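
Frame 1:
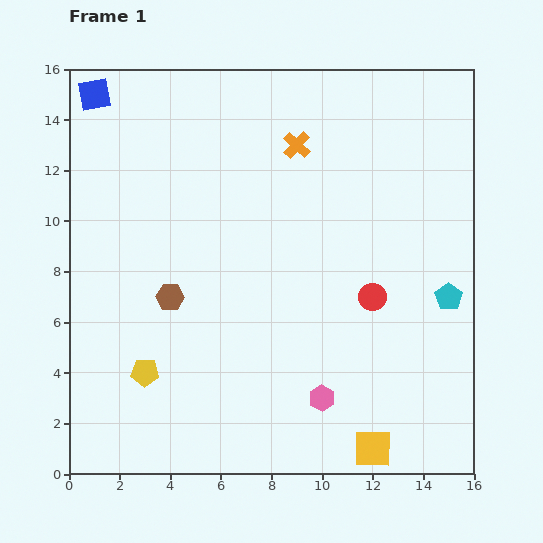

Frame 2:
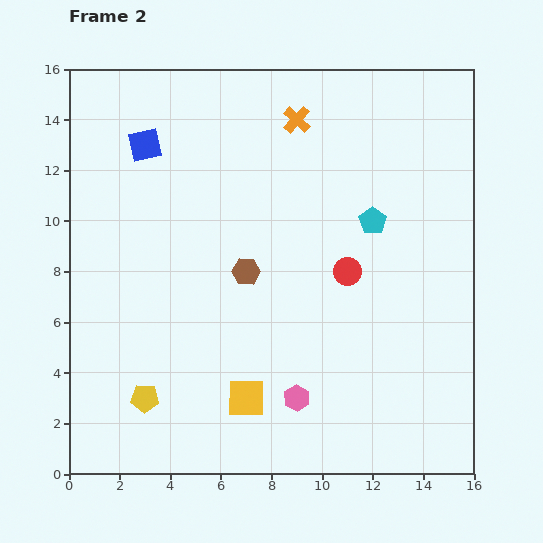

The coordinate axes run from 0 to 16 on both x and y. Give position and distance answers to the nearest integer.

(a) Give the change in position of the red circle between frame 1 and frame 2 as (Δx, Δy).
(-1, 1)

The red circle was at (12, 7) in frame 1 and (11, 8) in frame 2.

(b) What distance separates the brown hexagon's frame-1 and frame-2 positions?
3

The brown hexagon moved from (4, 7) to (7, 8), a distance of √(3² + 1²) ≈ 3.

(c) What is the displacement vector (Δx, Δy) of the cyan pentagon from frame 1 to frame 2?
(-3, 3)

The cyan pentagon was at (15, 7) in frame 1 and (12, 10) in frame 2.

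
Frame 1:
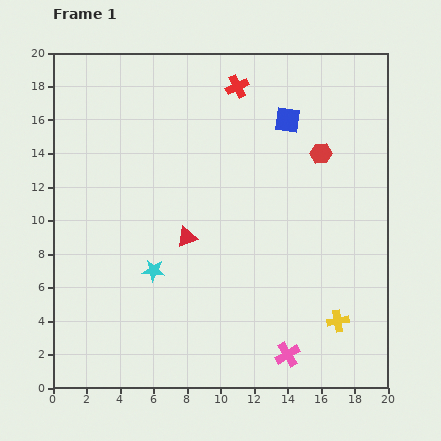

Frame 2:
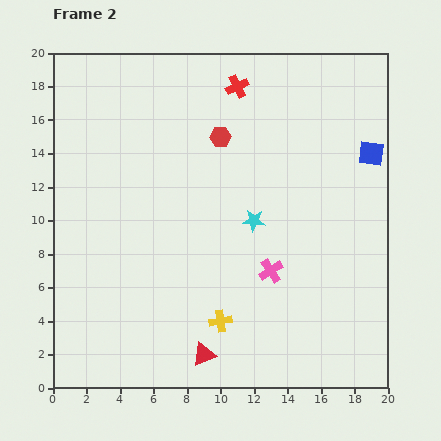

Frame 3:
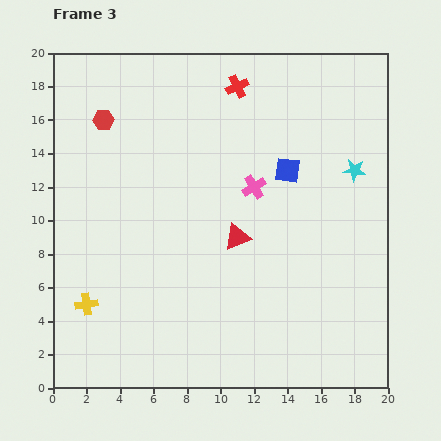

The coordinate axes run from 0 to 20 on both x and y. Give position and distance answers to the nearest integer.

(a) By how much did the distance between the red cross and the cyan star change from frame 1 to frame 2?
-4

Distance in frame 1: 12. Distance in frame 2: 8.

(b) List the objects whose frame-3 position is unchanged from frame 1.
the red cross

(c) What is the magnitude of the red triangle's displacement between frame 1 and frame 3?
3

The red triangle moved from (8, 9) to (11, 9), a distance of √(3² + 0²) ≈ 3.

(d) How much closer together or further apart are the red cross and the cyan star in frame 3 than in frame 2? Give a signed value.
+1

Distance in frame 2: 8. Distance in frame 3: 9.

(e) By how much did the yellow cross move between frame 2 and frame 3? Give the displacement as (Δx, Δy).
(-8, 1)

The yellow cross was at (10, 4) in frame 2 and (2, 5) in frame 3.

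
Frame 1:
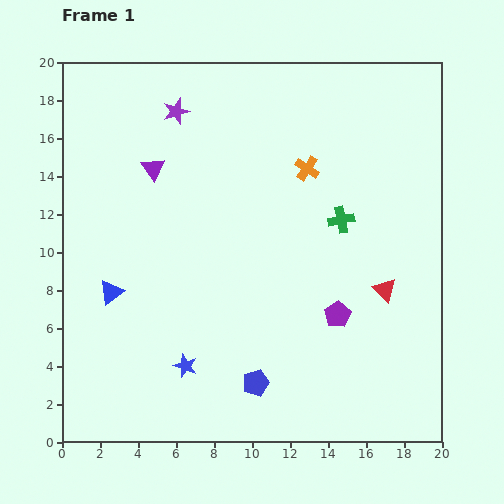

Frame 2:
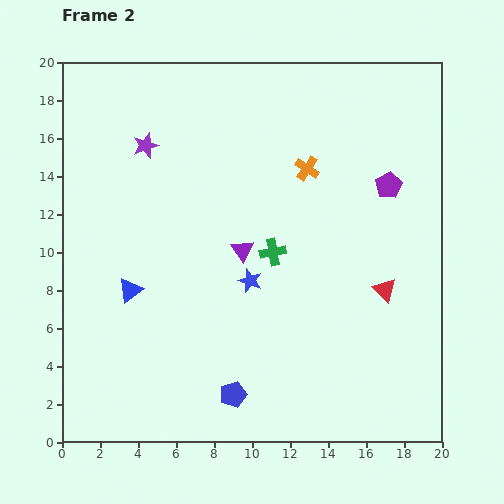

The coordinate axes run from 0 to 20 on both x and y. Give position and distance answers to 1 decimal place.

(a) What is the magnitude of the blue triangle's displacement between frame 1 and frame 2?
1.0

The blue triangle moved from (2.6, 7.9) to (3.6, 8.0), a distance of √(1.0² + 0.1²) ≈ 1.0.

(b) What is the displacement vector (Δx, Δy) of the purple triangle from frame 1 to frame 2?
(4.7, -4.3)

The purple triangle was at (4.8, 14.4) in frame 1 and (9.5, 10.1) in frame 2.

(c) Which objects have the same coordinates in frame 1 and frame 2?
the red triangle, the orange cross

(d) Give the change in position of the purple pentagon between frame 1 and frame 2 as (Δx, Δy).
(2.7, 6.8)

The purple pentagon was at (14.5, 6.7) in frame 1 and (17.2, 13.5) in frame 2.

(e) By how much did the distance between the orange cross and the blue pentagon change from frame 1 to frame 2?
+0.9

Distance in frame 1: 11.6. Distance in frame 2: 12.5.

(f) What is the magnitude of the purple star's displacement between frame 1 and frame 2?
2.4

The purple star moved from (6.0, 17.4) to (4.4, 15.6), a distance of √(1.6² + 1.8²) ≈ 2.4.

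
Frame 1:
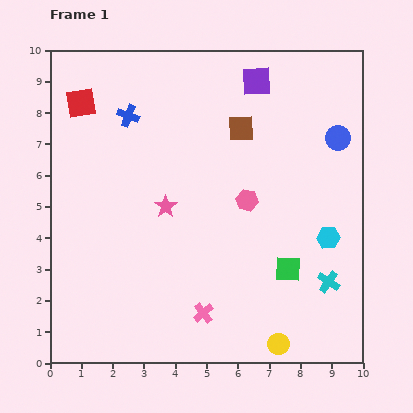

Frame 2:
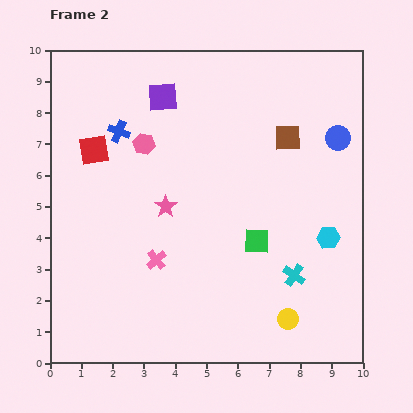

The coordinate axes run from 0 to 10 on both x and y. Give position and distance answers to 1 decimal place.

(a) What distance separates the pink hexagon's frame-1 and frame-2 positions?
3.8

The pink hexagon moved from (6.3, 5.2) to (3.0, 7.0), a distance of √(3.3² + 1.8²) ≈ 3.8.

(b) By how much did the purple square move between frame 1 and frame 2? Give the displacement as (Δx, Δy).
(-3.0, -0.5)

The purple square was at (6.6, 9.0) in frame 1 and (3.6, 8.5) in frame 2.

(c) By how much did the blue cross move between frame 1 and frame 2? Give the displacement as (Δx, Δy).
(-0.3, -0.5)

The blue cross was at (2.5, 7.9) in frame 1 and (2.2, 7.4) in frame 2.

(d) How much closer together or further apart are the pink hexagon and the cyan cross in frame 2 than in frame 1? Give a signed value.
+2.7

Distance in frame 1: 3.7. Distance in frame 2: 6.4.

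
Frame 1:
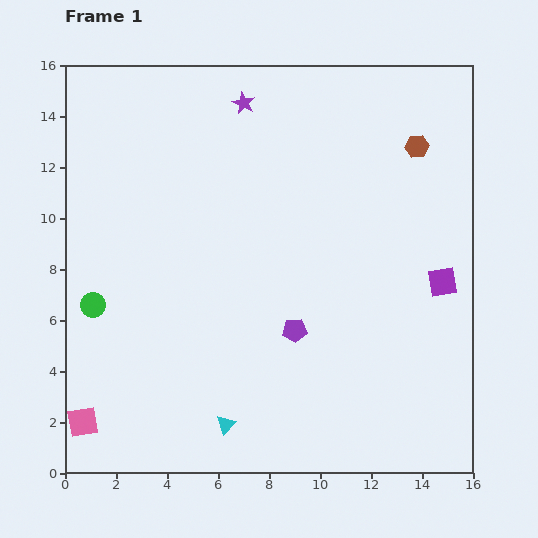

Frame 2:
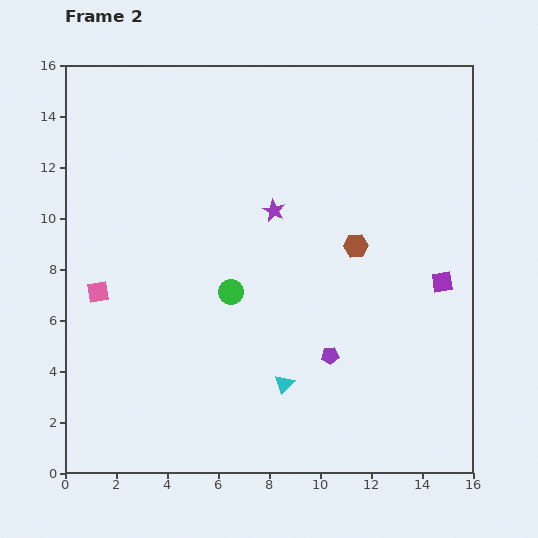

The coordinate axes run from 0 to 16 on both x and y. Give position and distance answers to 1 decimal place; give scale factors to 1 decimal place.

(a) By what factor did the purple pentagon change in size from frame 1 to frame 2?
0.7×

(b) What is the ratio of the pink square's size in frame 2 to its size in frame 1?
0.7×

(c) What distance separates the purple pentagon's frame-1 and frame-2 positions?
1.7

The purple pentagon moved from (9.0, 5.6) to (10.4, 4.6), a distance of √(1.4² + 1.0²) ≈ 1.7.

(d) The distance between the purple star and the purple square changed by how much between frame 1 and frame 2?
-3.3

Distance in frame 1: 10.5. Distance in frame 2: 7.2.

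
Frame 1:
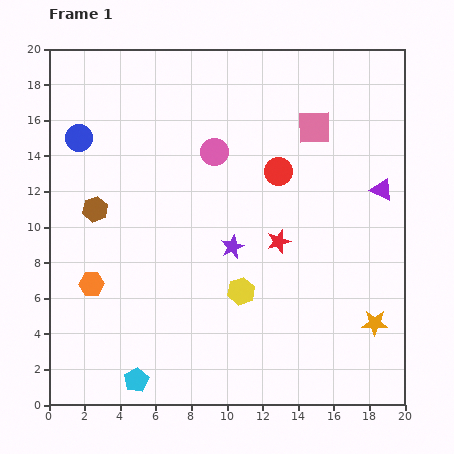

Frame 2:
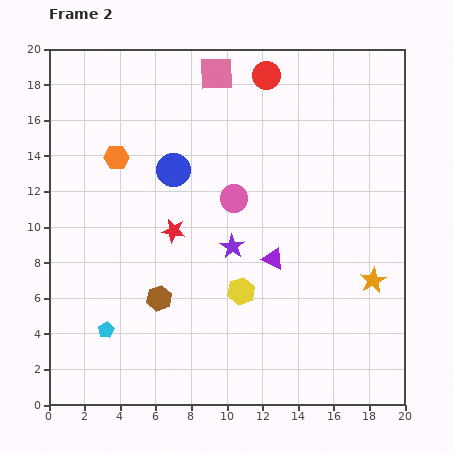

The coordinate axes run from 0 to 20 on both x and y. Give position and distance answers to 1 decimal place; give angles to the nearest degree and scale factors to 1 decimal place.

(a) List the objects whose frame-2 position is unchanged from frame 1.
the yellow hexagon, the purple star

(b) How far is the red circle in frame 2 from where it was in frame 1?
5.4

The red circle moved from (12.9, 13.1) to (12.2, 18.5), a distance of √(0.7² + 5.4²) ≈ 5.4.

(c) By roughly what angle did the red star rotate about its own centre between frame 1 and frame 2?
28° clockwise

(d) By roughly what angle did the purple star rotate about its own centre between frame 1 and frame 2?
16° counter-clockwise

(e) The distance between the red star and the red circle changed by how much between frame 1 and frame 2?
+6.2

Distance in frame 1: 3.9. Distance in frame 2: 10.1.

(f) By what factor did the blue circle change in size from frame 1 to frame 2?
1.3×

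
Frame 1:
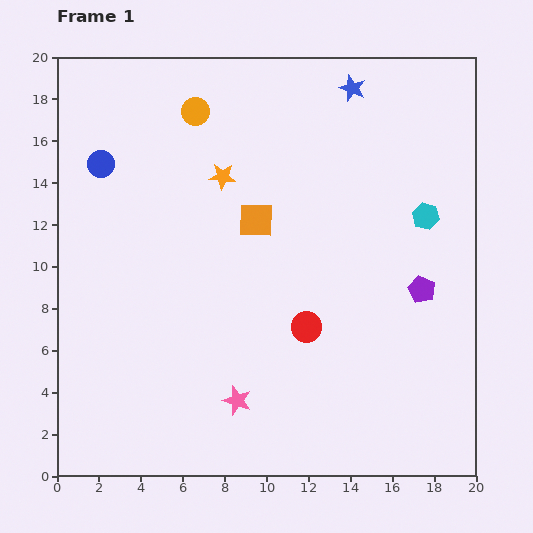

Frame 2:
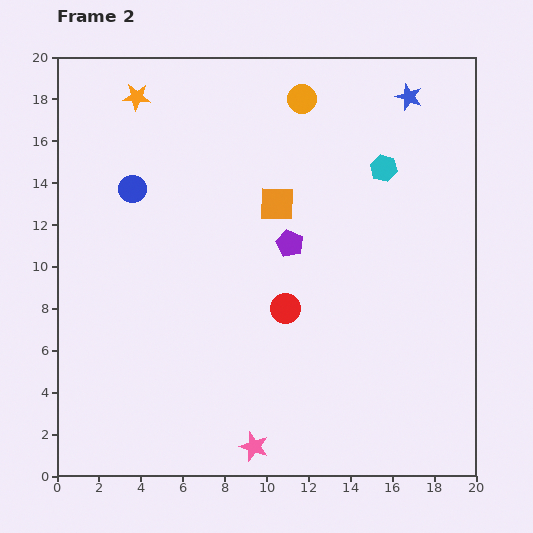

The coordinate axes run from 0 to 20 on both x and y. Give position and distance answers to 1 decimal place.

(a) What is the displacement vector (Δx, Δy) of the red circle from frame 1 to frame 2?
(-1.0, 0.9)

The red circle was at (11.9, 7.1) in frame 1 and (10.9, 8.0) in frame 2.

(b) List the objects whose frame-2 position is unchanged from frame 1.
none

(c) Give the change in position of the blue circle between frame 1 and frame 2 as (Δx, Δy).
(1.5, -1.2)

The blue circle was at (2.1, 14.9) in frame 1 and (3.6, 13.7) in frame 2.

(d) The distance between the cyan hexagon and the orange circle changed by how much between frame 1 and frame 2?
-7.0

Distance in frame 1: 12.1. Distance in frame 2: 5.1.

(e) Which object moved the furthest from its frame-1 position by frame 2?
the purple pentagon

(moved 6.7; next 5.6)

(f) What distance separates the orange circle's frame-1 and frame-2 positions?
5.1

The orange circle moved from (6.6, 17.4) to (11.7, 18.0), a distance of √(5.1² + 0.6²) ≈ 5.1.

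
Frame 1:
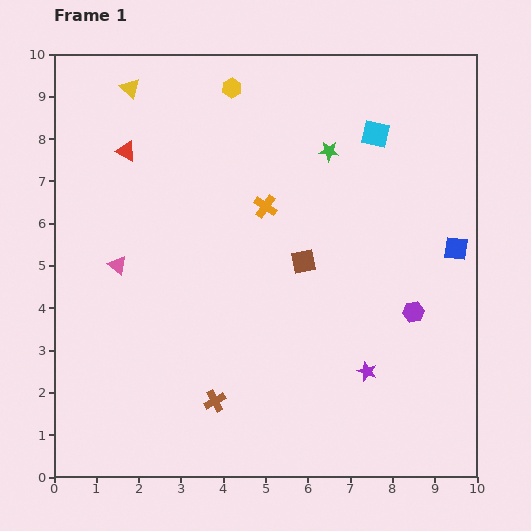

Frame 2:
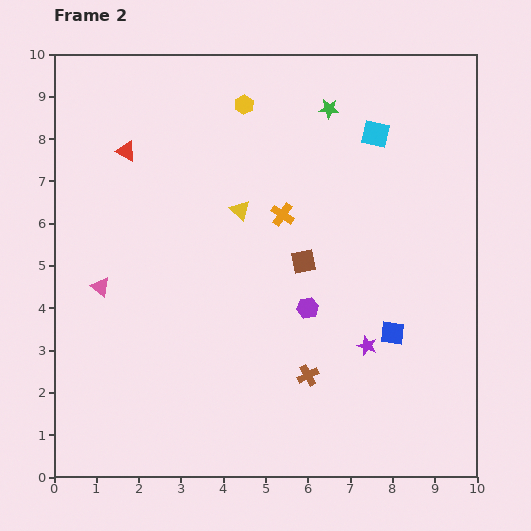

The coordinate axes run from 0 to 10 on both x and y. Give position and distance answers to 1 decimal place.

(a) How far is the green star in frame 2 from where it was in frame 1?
1.0

The green star moved from (6.5, 7.7) to (6.5, 8.7), a distance of √(0.0² + 1.0²) ≈ 1.0.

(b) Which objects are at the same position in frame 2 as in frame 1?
the red triangle, the cyan square, the brown square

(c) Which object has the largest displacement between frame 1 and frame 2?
the yellow triangle

(moved 3.9; next 2.5)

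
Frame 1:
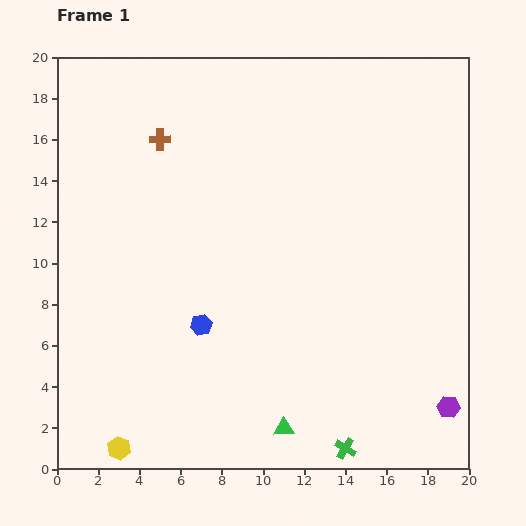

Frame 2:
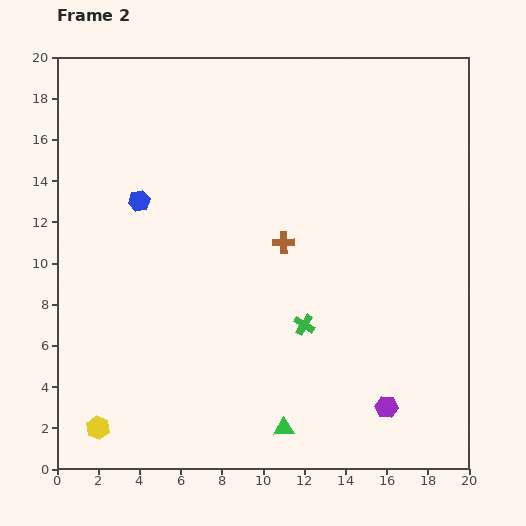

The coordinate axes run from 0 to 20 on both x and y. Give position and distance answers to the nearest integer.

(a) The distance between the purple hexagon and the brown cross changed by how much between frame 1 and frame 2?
-10

Distance in frame 1: 19. Distance in frame 2: 9.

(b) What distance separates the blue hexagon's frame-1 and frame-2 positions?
7

The blue hexagon moved from (7, 7) to (4, 13), a distance of √(3² + 6²) ≈ 7.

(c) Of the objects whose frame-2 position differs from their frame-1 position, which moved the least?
the yellow hexagon

(moved 1)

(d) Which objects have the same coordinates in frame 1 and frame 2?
the green triangle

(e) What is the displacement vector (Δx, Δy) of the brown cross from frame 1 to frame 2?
(6, -5)

The brown cross was at (5, 16) in frame 1 and (11, 11) in frame 2.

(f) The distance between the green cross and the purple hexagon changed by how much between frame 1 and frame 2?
+1

Distance in frame 1: 5. Distance in frame 2: 6.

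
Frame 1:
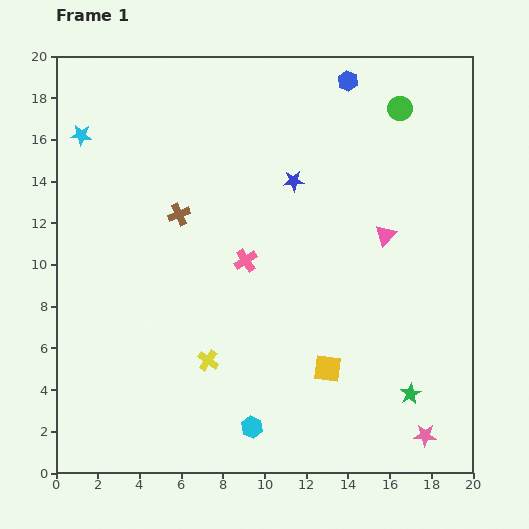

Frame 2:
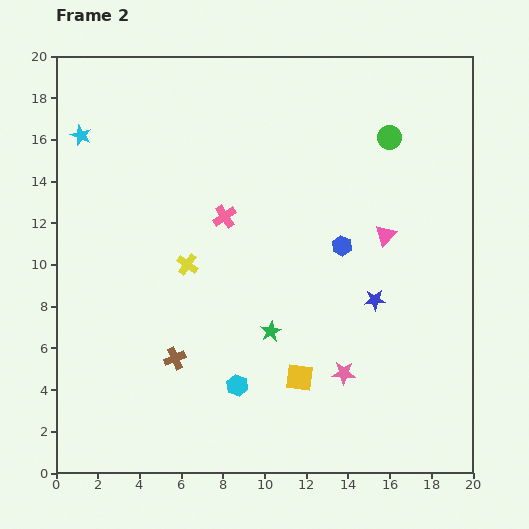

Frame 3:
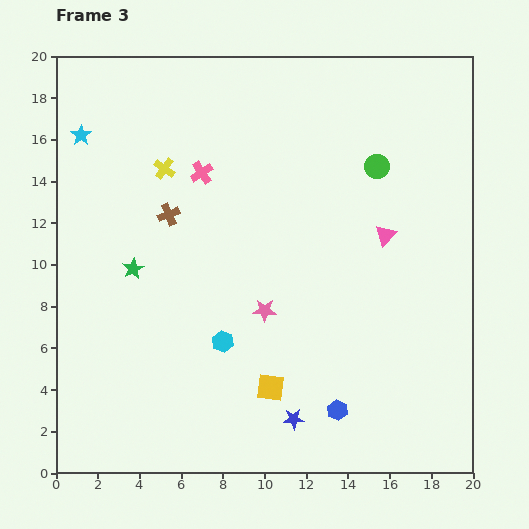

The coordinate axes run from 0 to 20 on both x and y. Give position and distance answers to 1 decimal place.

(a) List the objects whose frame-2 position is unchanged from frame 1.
the pink triangle, the cyan star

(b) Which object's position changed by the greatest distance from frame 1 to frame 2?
the blue hexagon

(moved 7.9; next 7.3)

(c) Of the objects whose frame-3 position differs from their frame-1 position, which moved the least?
the brown cross

(moved 0.5)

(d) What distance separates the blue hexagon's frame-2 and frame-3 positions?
7.9

The blue hexagon moved from (13.7, 10.9) to (13.5, 3.0), a distance of √(0.2² + 7.9²) ≈ 7.9.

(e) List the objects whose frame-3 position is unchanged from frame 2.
the pink triangle, the cyan star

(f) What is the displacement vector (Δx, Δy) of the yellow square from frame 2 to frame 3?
(-1.4, -0.5)

The yellow square was at (11.7, 4.6) in frame 2 and (10.3, 4.1) in frame 3.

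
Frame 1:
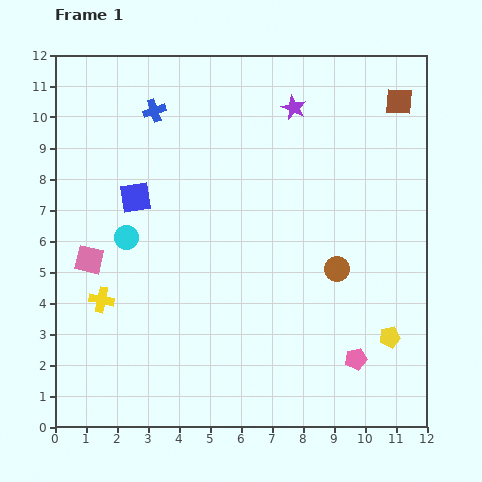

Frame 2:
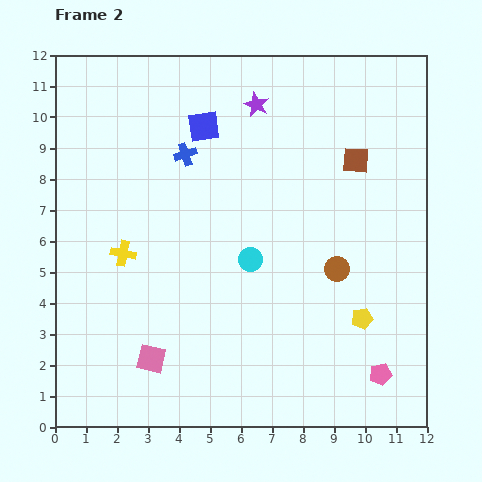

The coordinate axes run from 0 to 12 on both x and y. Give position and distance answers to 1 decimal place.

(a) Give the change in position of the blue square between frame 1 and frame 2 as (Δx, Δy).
(2.2, 2.3)

The blue square was at (2.6, 7.4) in frame 1 and (4.8, 9.7) in frame 2.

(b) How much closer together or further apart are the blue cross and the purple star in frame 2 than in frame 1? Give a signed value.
-1.7

Distance in frame 1: 4.5. Distance in frame 2: 2.8.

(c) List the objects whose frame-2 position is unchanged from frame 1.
the brown circle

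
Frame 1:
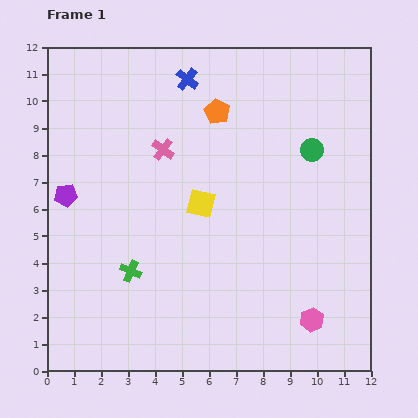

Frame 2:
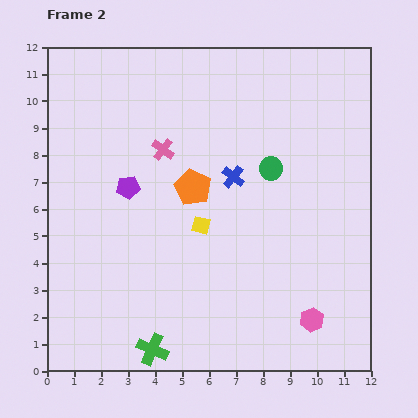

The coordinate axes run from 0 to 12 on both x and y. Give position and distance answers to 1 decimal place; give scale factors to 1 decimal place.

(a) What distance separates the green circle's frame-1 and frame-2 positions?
1.7

The green circle moved from (9.8, 8.2) to (8.3, 7.5), a distance of √(1.5² + 0.7²) ≈ 1.7.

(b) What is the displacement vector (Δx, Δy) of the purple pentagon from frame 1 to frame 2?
(2.3, 0.3)

The purple pentagon was at (0.7, 6.5) in frame 1 and (3.0, 6.8) in frame 2.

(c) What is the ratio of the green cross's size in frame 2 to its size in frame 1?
1.4×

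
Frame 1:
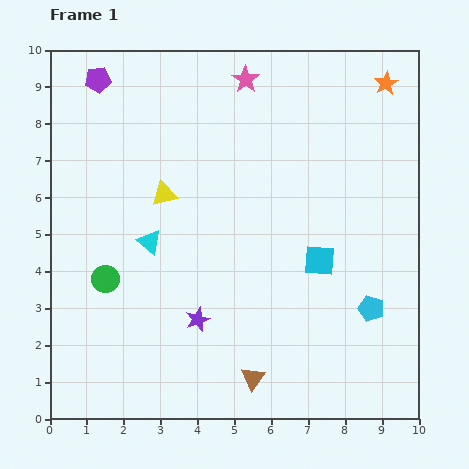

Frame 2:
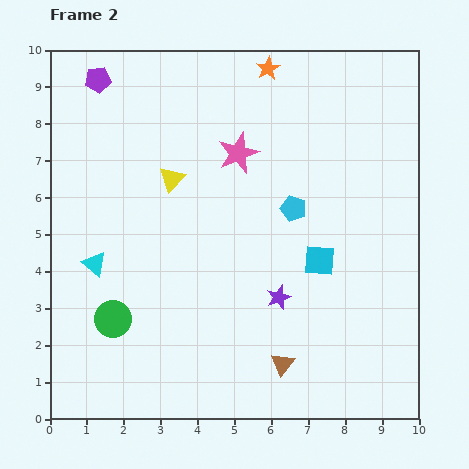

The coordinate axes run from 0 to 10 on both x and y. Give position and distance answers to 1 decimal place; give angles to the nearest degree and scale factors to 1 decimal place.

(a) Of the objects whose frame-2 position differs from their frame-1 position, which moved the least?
the yellow triangle

(moved 0.4)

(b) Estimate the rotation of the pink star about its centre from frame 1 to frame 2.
15° clockwise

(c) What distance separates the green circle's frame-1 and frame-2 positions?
1.1

The green circle moved from (1.5, 3.8) to (1.7, 2.7), a distance of √(0.2² + 1.1²) ≈ 1.1.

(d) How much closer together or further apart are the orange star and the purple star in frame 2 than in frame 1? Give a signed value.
-2.0

Distance in frame 1: 8.2. Distance in frame 2: 6.2.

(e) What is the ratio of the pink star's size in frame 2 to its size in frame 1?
1.5×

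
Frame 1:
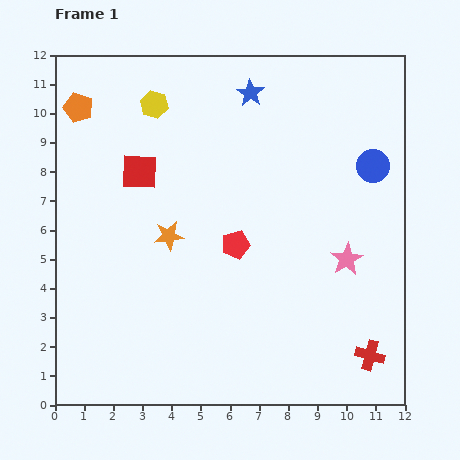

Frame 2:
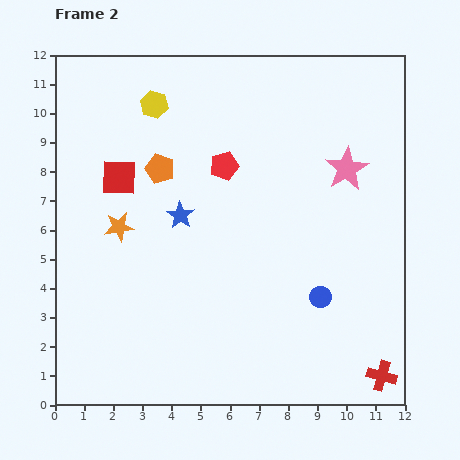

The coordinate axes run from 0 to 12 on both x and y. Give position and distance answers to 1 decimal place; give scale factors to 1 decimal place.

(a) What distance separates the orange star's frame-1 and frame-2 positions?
1.7

The orange star moved from (3.9, 5.8) to (2.2, 6.1), a distance of √(1.7² + 0.3²) ≈ 1.7.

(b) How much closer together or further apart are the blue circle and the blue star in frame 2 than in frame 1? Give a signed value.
+0.7

Distance in frame 1: 4.9. Distance in frame 2: 5.6.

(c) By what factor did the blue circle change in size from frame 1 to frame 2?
0.7×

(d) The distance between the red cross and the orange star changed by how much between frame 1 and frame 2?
+2.3

Distance in frame 1: 8.0. Distance in frame 2: 10.3.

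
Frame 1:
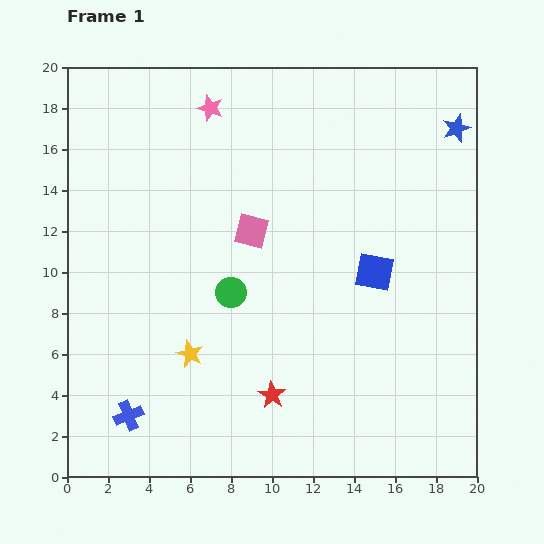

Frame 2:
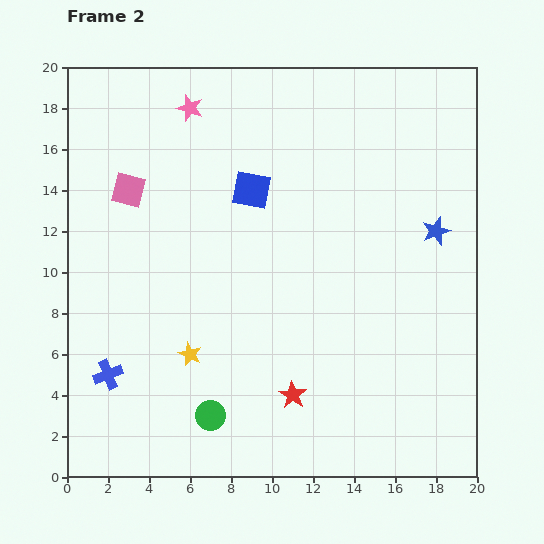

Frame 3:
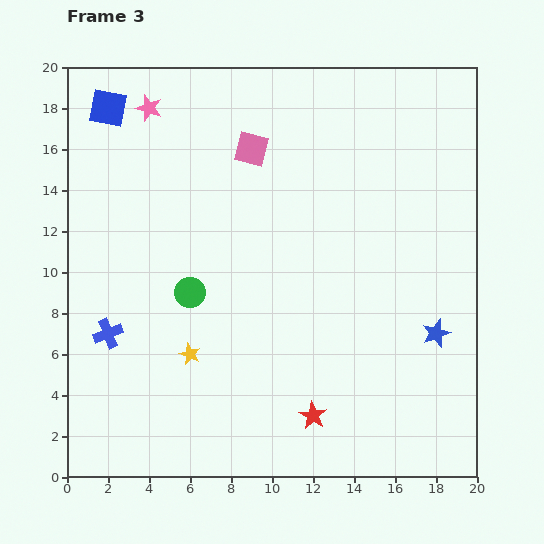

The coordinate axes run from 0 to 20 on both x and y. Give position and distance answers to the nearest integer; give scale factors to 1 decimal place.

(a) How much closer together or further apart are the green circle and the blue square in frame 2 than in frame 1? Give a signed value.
+4

Distance in frame 1: 7. Distance in frame 2: 11.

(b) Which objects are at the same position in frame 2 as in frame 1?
the yellow star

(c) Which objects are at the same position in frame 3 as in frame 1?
the yellow star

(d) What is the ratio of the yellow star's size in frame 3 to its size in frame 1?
0.8×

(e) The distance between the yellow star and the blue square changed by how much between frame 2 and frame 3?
+4

Distance in frame 2: 9. Distance in frame 3: 13.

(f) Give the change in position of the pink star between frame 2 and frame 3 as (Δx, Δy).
(-2, 0)

The pink star was at (6, 18) in frame 2 and (4, 18) in frame 3.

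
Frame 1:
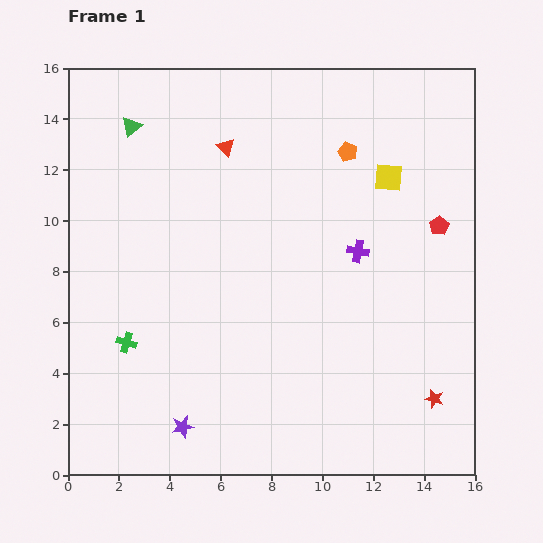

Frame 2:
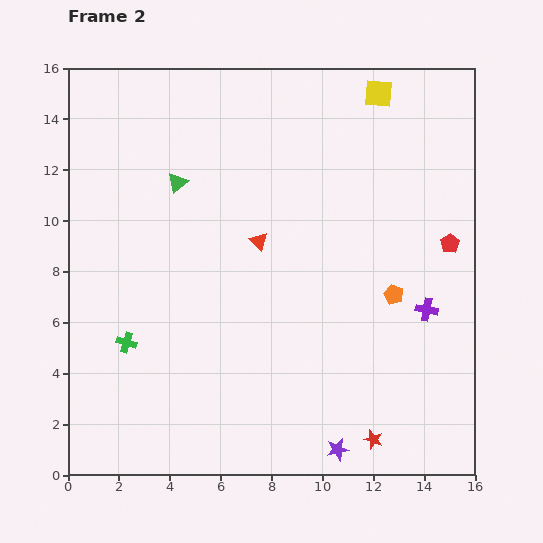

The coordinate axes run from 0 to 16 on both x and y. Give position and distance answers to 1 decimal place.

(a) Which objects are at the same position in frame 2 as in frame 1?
the green cross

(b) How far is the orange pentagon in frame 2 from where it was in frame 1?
5.9

The orange pentagon moved from (11.0, 12.7) to (12.8, 7.1), a distance of √(1.8² + 5.6²) ≈ 5.9.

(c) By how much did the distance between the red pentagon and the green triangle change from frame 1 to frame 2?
-1.7

Distance in frame 1: 12.7. Distance in frame 2: 11.0.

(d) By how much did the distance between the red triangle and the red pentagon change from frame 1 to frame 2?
-1.5

Distance in frame 1: 9.0. Distance in frame 2: 7.5.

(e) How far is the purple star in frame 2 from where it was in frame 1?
6.2

The purple star moved from (4.5, 1.9) to (10.6, 1.0), a distance of √(6.1² + 0.9²) ≈ 6.2.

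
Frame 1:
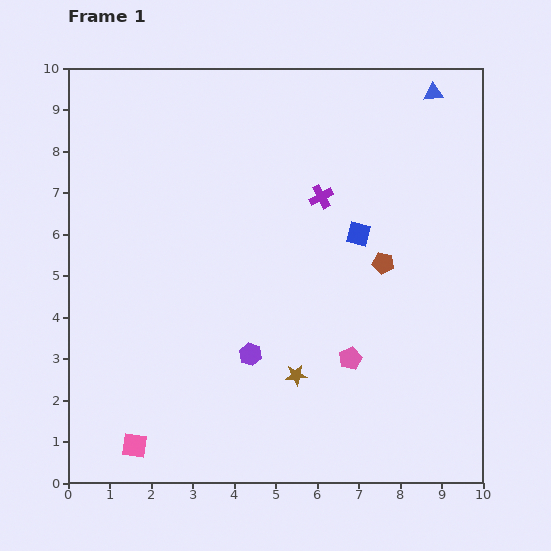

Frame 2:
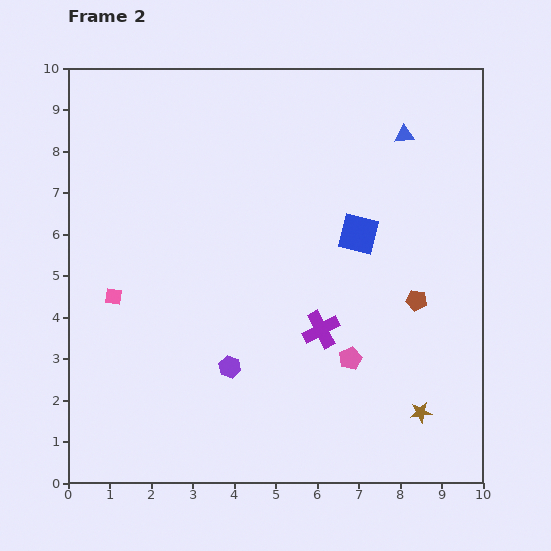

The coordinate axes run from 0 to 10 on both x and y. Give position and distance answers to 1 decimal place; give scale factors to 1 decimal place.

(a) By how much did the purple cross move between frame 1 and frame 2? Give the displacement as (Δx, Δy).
(0.0, -3.2)

The purple cross was at (6.1, 6.9) in frame 1 and (6.1, 3.7) in frame 2.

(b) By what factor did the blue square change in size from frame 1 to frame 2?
1.7×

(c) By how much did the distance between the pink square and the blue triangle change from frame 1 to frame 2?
-3.1

Distance in frame 1: 11.1. Distance in frame 2: 8.0.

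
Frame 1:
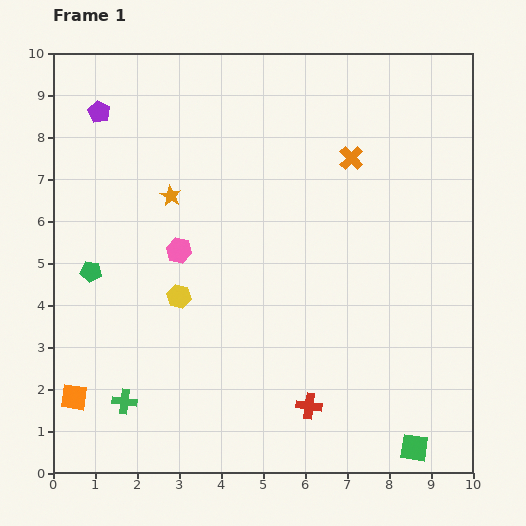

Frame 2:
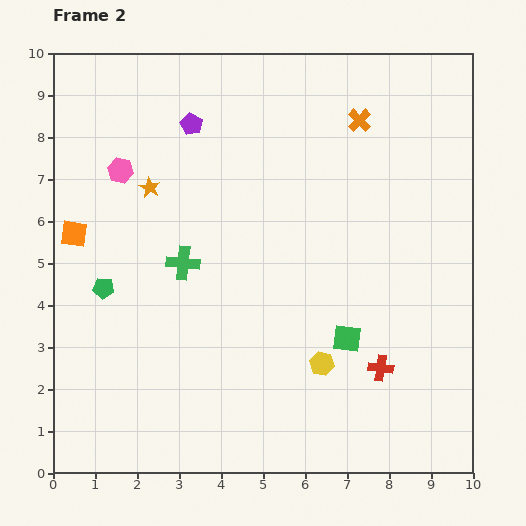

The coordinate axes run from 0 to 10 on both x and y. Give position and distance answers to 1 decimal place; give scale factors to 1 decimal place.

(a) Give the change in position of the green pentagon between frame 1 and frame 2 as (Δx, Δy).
(0.3, -0.4)

The green pentagon was at (0.9, 4.8) in frame 1 and (1.2, 4.4) in frame 2.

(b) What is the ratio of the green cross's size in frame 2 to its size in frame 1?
1.4×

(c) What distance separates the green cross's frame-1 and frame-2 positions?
3.6

The green cross moved from (1.7, 1.7) to (3.1, 5.0), a distance of √(1.4² + 3.3²) ≈ 3.6.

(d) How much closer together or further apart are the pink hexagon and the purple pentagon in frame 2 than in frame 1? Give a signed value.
-1.8

Distance in frame 1: 3.8. Distance in frame 2: 2.0.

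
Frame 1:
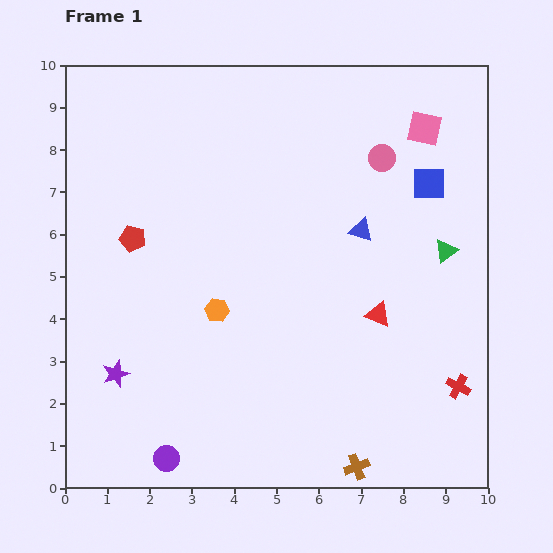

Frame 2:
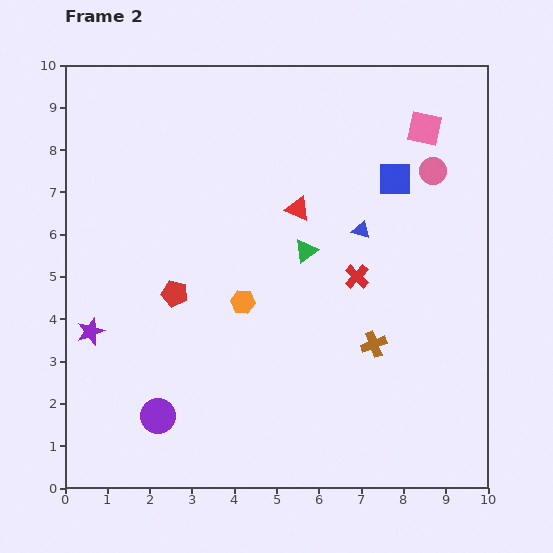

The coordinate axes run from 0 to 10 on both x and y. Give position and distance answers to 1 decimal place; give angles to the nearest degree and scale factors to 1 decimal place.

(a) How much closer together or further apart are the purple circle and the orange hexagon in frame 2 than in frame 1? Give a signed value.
-0.3

Distance in frame 1: 3.7. Distance in frame 2: 3.4.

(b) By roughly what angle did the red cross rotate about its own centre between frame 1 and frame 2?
16° clockwise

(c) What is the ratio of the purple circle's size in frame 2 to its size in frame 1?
1.3×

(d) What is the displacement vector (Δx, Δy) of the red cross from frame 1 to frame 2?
(-2.4, 2.6)

The red cross was at (9.3, 2.4) in frame 1 and (6.9, 5.0) in frame 2.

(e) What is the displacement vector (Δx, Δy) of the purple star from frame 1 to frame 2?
(-0.6, 1.0)

The purple star was at (1.2, 2.7) in frame 1 and (0.6, 3.7) in frame 2.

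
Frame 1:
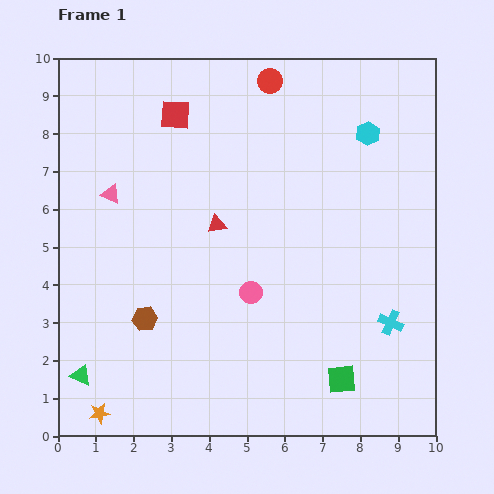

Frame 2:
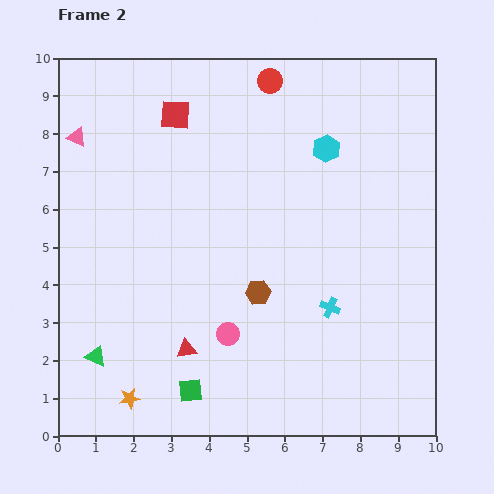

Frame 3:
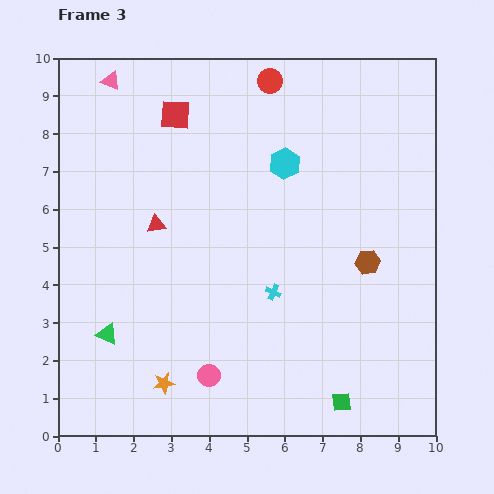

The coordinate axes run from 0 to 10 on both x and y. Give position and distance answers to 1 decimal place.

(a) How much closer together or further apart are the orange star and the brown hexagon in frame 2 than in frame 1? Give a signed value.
+1.6

Distance in frame 1: 2.8. Distance in frame 2: 4.4.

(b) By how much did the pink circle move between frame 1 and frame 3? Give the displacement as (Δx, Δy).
(-1.1, -2.2)

The pink circle was at (5.1, 3.8) in frame 1 and (4.0, 1.6) in frame 3.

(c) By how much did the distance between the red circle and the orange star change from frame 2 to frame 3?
-0.7

Distance in frame 2: 9.2. Distance in frame 3: 8.5.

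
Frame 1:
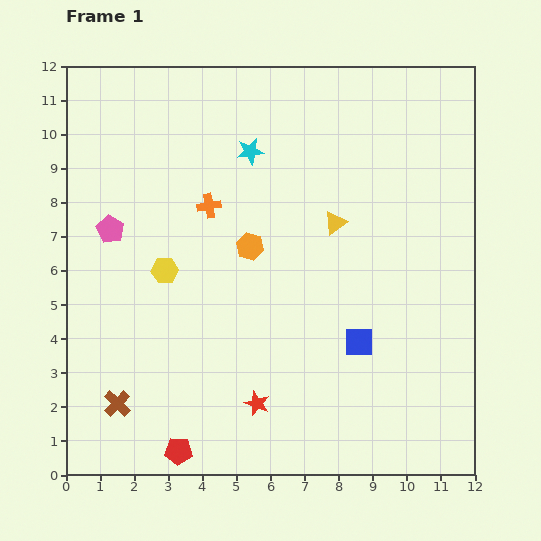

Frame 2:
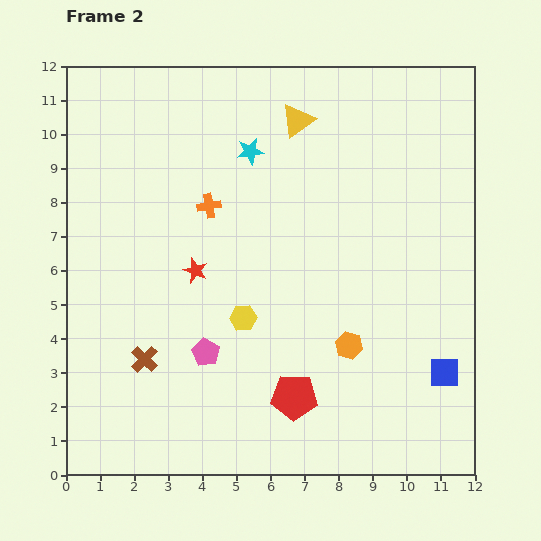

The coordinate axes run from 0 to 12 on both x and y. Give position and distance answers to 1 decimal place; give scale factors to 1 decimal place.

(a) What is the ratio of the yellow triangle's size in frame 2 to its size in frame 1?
1.5×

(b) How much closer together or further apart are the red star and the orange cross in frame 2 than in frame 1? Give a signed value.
-4.1

Distance in frame 1: 6.0. Distance in frame 2: 1.9.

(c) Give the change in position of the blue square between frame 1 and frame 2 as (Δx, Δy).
(2.5, -0.9)

The blue square was at (8.6, 3.9) in frame 1 and (11.1, 3.0) in frame 2.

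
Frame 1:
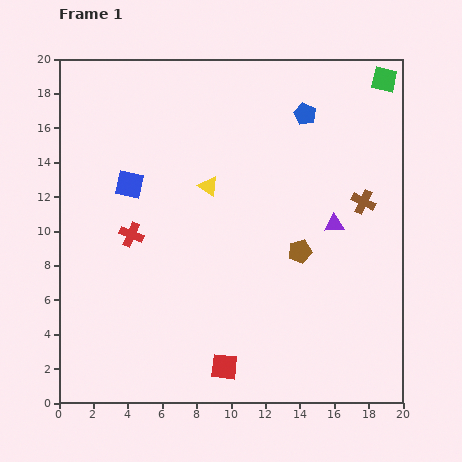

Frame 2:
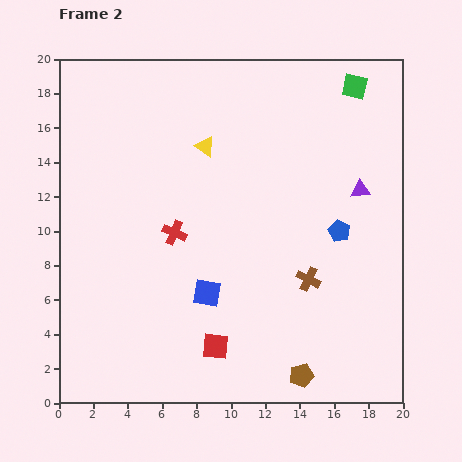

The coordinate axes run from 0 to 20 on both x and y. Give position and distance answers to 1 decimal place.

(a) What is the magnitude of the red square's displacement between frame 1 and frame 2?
1.3

The red square moved from (9.6, 2.1) to (9.1, 3.3), a distance of √(0.5² + 1.2²) ≈ 1.3.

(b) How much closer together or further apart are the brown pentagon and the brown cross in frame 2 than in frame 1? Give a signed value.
+0.9

Distance in frame 1: 4.7. Distance in frame 2: 5.6.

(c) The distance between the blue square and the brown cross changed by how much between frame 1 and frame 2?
-7.6

Distance in frame 1: 13.6. Distance in frame 2: 6.0.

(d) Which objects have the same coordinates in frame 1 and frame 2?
none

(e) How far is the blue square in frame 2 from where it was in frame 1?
7.7

The blue square moved from (4.1, 12.7) to (8.6, 6.4), a distance of √(4.5² + 6.3²) ≈ 7.7.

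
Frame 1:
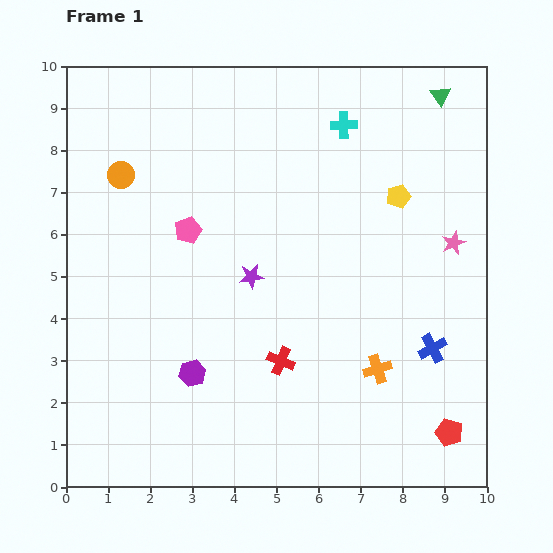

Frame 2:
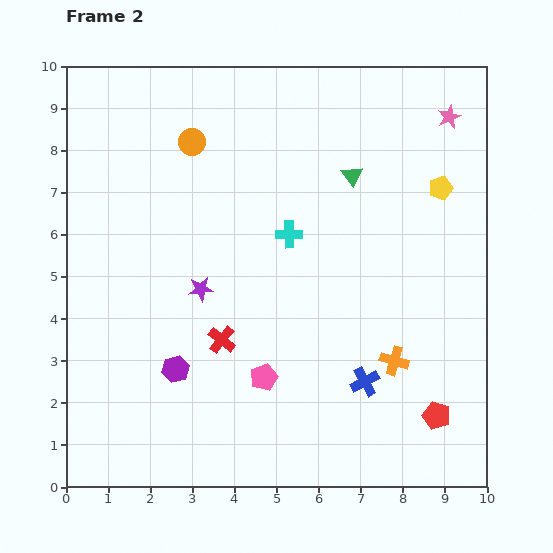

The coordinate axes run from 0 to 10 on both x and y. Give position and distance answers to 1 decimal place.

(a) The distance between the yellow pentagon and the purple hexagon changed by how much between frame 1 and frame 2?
+1.1

Distance in frame 1: 6.5. Distance in frame 2: 7.6.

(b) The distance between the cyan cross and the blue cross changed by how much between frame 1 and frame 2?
-1.8

Distance in frame 1: 5.7. Distance in frame 2: 3.9.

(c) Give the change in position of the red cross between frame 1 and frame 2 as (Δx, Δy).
(-1.4, 0.5)

The red cross was at (5.1, 3.0) in frame 1 and (3.7, 3.5) in frame 2.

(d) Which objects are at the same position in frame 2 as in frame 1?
none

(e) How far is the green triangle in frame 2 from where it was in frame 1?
2.8

The green triangle moved from (8.9, 9.3) to (6.8, 7.4), a distance of √(2.1² + 1.9²) ≈ 2.8.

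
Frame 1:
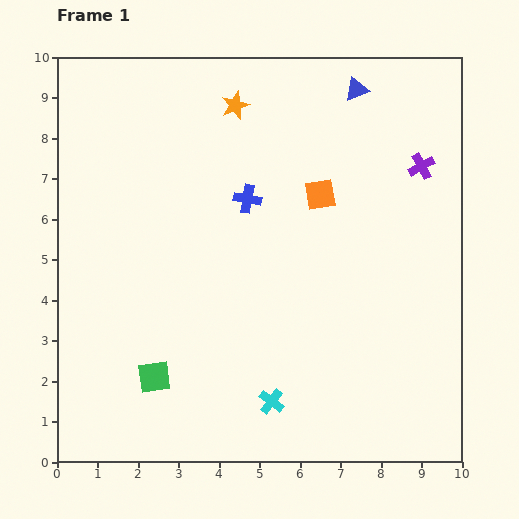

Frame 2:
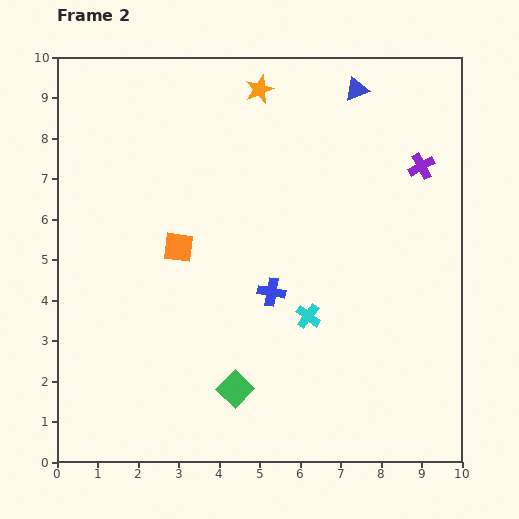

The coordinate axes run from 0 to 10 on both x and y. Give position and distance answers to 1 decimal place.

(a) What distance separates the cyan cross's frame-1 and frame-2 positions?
2.3

The cyan cross moved from (5.3, 1.5) to (6.2, 3.6), a distance of √(0.9² + 2.1²) ≈ 2.3.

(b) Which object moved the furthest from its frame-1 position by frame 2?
the orange square

(moved 3.7; next 2.4)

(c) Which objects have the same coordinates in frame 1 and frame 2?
the blue triangle, the purple cross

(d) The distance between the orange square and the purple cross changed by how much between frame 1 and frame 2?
+3.7

Distance in frame 1: 2.6. Distance in frame 2: 6.3.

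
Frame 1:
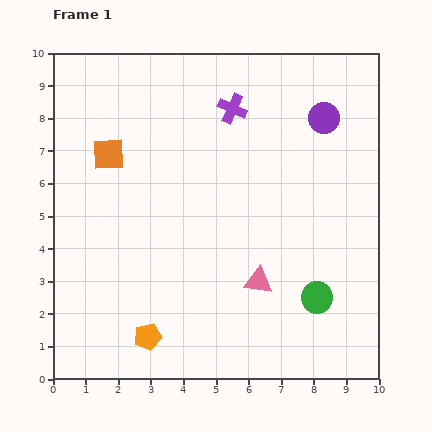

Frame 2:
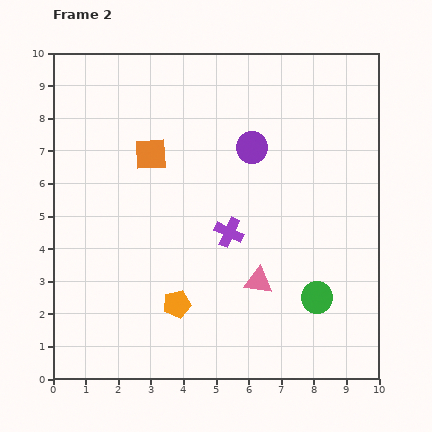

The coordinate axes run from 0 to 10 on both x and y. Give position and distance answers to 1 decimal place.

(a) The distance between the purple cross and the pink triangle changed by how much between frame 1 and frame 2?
-3.7

Distance in frame 1: 5.4. Distance in frame 2: 1.7.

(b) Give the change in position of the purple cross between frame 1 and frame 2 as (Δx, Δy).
(-0.1, -3.8)

The purple cross was at (5.5, 8.3) in frame 1 and (5.4, 4.5) in frame 2.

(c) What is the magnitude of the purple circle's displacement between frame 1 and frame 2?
2.4

The purple circle moved from (8.3, 8.0) to (6.1, 7.1), a distance of √(2.2² + 0.9²) ≈ 2.4.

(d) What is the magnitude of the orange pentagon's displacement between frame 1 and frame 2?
1.3

The orange pentagon moved from (2.9, 1.3) to (3.8, 2.3), a distance of √(0.9² + 1.0²) ≈ 1.3.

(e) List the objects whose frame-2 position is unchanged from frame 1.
the green circle, the pink triangle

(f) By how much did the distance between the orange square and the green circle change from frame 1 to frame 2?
-1.1

Distance in frame 1: 7.8. Distance in frame 2: 6.7.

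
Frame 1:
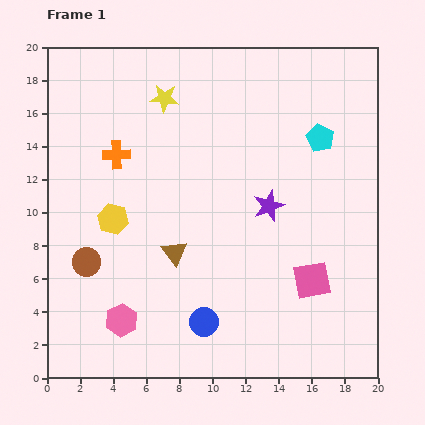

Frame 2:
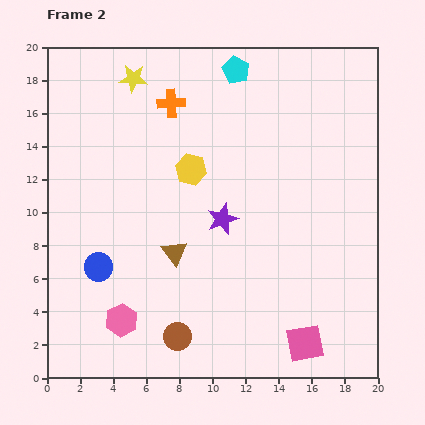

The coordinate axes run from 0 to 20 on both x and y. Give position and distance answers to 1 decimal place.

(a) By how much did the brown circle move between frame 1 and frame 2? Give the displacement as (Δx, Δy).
(5.5, -4.5)

The brown circle was at (2.4, 7.0) in frame 1 and (7.9, 2.5) in frame 2.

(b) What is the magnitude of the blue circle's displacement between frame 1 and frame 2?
7.2

The blue circle moved from (9.5, 3.4) to (3.1, 6.7), a distance of √(6.4² + 3.3²) ≈ 7.2.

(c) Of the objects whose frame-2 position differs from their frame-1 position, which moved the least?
the yellow star

(moved 2.2)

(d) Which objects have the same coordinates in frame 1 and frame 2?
the pink hexagon, the brown triangle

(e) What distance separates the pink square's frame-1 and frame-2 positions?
3.8

The pink square moved from (16.0, 5.9) to (15.6, 2.1), a distance of √(0.4² + 3.8²) ≈ 3.8.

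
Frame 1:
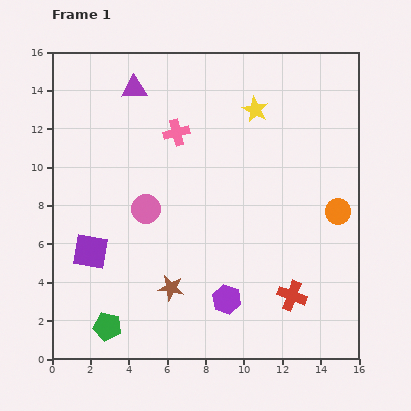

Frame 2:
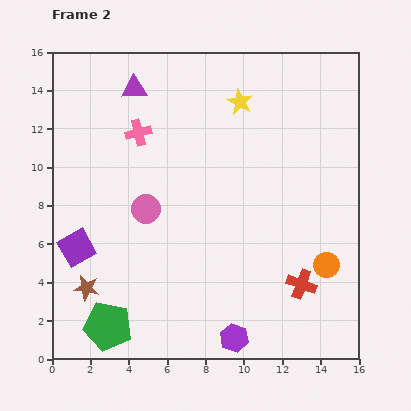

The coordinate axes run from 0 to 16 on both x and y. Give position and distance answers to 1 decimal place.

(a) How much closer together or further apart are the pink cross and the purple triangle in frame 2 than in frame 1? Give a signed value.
-0.9

Distance in frame 1: 3.2. Distance in frame 2: 2.3.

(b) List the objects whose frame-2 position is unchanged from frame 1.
the pink circle, the purple triangle, the green pentagon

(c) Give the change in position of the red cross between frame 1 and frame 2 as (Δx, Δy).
(0.5, 0.6)

The red cross was at (12.5, 3.3) in frame 1 and (13.0, 3.9) in frame 2.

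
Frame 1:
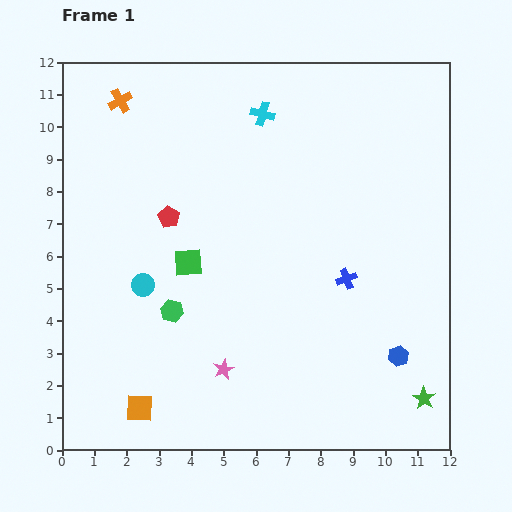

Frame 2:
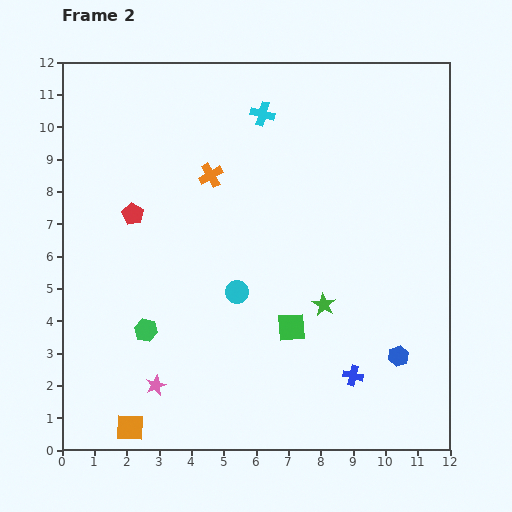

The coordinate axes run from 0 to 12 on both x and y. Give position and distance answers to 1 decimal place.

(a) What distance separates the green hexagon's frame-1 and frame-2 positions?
1.0

The green hexagon moved from (3.4, 4.3) to (2.6, 3.7), a distance of √(0.8² + 0.6²) ≈ 1.0.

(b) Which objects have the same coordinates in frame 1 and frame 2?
the cyan cross, the blue hexagon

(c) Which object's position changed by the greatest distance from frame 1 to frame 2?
the green star

(moved 4.2; next 3.8)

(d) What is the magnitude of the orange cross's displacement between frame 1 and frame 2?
3.6

The orange cross moved from (1.8, 10.8) to (4.6, 8.5), a distance of √(2.8² + 2.3²) ≈ 3.6.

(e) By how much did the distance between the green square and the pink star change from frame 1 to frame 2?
+1.1

Distance in frame 1: 3.5. Distance in frame 2: 4.6.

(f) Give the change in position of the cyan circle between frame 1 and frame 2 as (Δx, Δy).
(2.9, -0.2)

The cyan circle was at (2.5, 5.1) in frame 1 and (5.4, 4.9) in frame 2.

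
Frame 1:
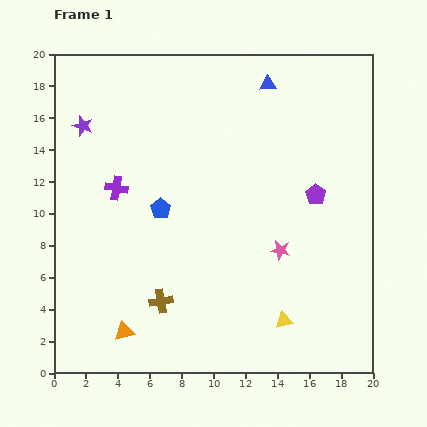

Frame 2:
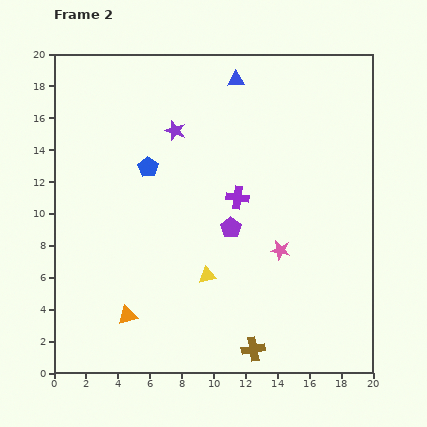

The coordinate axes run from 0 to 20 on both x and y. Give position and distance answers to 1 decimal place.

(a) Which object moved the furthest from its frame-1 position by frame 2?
the purple cross

(moved 7.6; next 6.5)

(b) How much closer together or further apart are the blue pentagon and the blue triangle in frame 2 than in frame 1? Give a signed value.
-2.5

Distance in frame 1: 10.3. Distance in frame 2: 7.8.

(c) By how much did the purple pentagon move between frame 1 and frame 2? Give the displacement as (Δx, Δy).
(-5.3, -2.1)

The purple pentagon was at (16.4, 11.2) in frame 1 and (11.1, 9.1) in frame 2.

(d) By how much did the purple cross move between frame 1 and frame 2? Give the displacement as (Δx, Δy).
(7.6, -0.6)

The purple cross was at (3.9, 11.6) in frame 1 and (11.5, 11.0) in frame 2.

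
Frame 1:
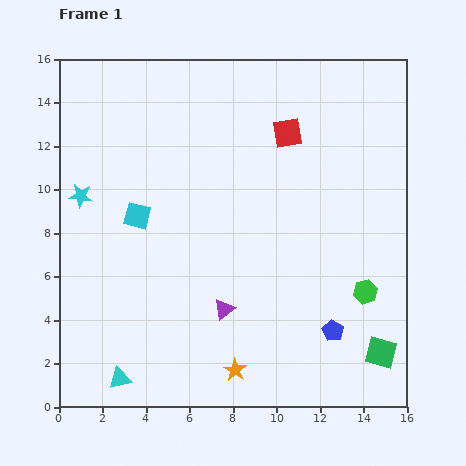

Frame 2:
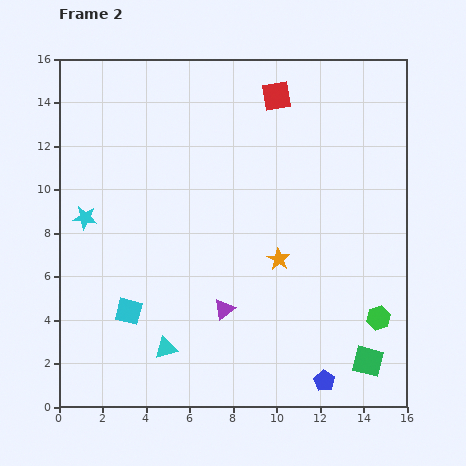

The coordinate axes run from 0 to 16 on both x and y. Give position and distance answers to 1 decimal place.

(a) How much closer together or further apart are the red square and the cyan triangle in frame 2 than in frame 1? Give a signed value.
-1.0

Distance in frame 1: 13.7. Distance in frame 2: 12.7.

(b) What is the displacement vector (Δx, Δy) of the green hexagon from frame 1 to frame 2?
(0.6, -1.2)

The green hexagon was at (14.1, 5.3) in frame 1 and (14.7, 4.1) in frame 2.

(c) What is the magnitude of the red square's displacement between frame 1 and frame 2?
1.8

The red square moved from (10.5, 12.6) to (10.0, 14.3), a distance of √(0.5² + 1.7²) ≈ 1.8.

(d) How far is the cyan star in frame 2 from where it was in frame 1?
1.0

The cyan star moved from (1.0, 9.7) to (1.2, 8.7), a distance of √(0.2² + 1.0²) ≈ 1.0.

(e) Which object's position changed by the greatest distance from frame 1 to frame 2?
the orange star

(moved 5.5; next 4.4)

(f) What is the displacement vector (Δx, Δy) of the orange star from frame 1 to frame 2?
(2.0, 5.1)

The orange star was at (8.1, 1.7) in frame 1 and (10.1, 6.8) in frame 2.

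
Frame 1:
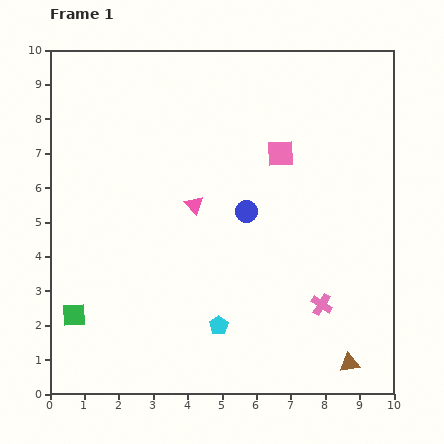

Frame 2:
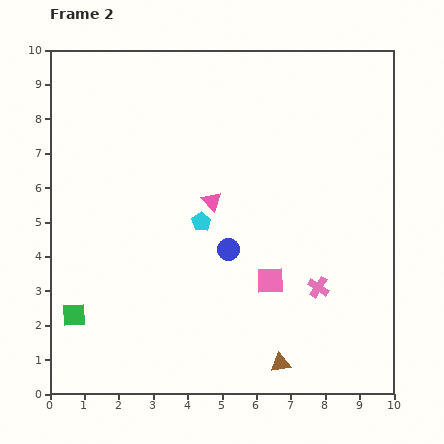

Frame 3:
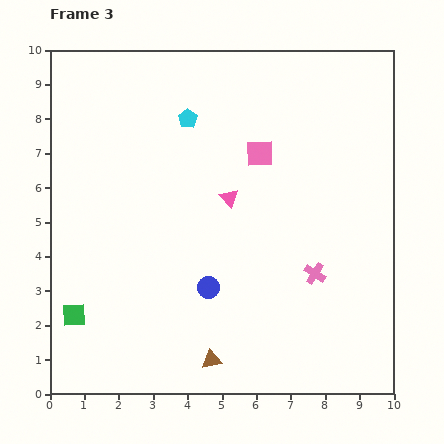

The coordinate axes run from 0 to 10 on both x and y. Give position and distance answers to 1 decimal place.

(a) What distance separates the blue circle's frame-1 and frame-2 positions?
1.2

The blue circle moved from (5.7, 5.3) to (5.2, 4.2), a distance of √(0.5² + 1.1²) ≈ 1.2.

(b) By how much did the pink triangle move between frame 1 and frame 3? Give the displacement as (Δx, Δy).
(1.0, 0.2)

The pink triangle was at (4.2, 5.5) in frame 1 and (5.2, 5.7) in frame 3.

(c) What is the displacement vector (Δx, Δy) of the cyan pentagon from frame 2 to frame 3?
(-0.4, 3.0)

The cyan pentagon was at (4.4, 5.0) in frame 2 and (4.0, 8.0) in frame 3.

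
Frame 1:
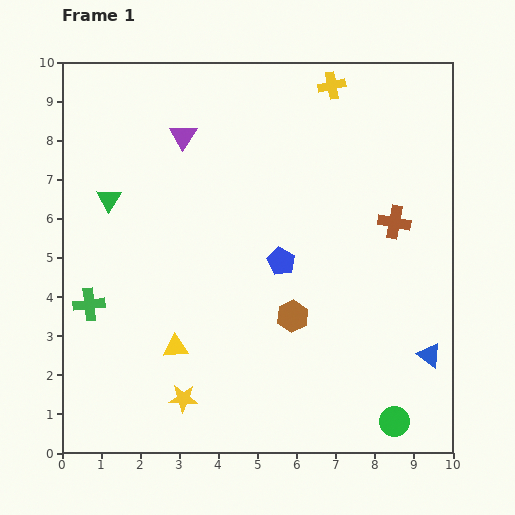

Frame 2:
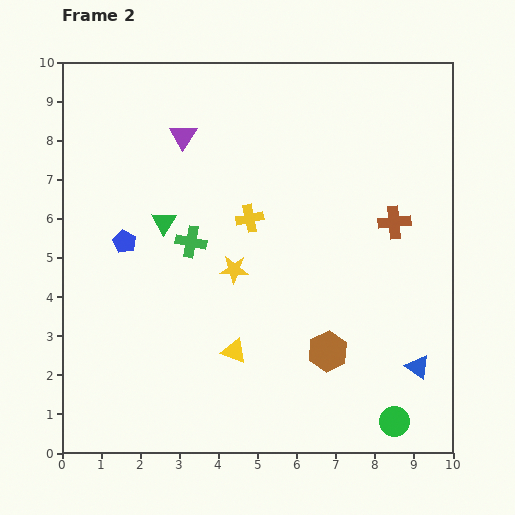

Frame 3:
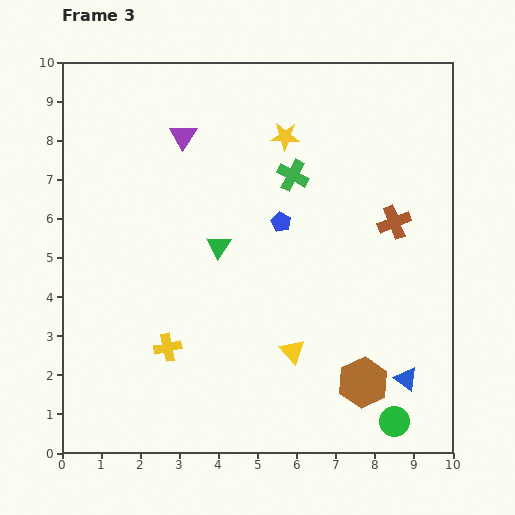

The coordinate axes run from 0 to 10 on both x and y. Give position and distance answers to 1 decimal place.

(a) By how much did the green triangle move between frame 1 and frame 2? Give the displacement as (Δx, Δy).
(1.4, -0.6)

The green triangle was at (1.2, 6.5) in frame 1 and (2.6, 5.9) in frame 2.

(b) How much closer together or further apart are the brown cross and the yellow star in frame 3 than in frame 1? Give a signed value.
-3.4

Distance in frame 1: 7.0. Distance in frame 3: 3.6.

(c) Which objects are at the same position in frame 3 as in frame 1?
the green circle, the brown cross, the purple triangle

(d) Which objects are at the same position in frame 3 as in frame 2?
the green circle, the brown cross, the purple triangle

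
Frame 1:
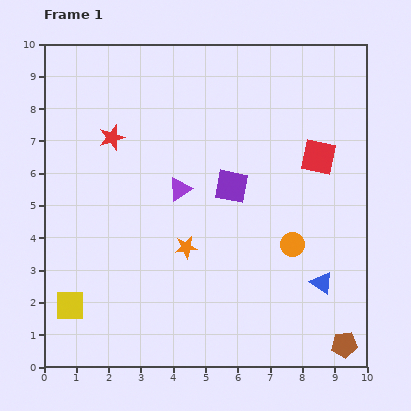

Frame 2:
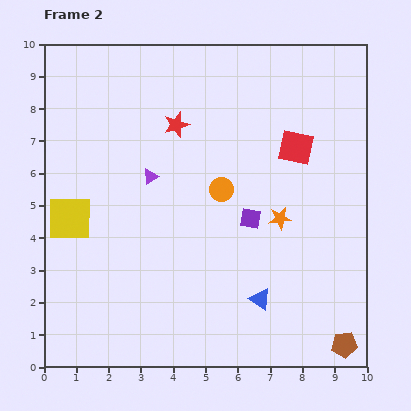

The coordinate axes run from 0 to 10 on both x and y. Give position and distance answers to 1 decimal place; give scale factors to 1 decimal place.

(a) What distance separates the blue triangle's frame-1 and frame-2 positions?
2.0

The blue triangle moved from (8.6, 2.6) to (6.7, 2.1), a distance of √(1.9² + 0.5²) ≈ 2.0.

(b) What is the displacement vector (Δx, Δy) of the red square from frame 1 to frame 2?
(-0.7, 0.3)

The red square was at (8.5, 6.5) in frame 1 and (7.8, 6.8) in frame 2.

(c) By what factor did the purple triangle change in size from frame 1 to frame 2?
0.7×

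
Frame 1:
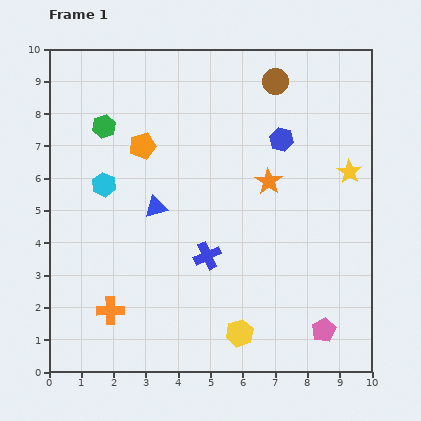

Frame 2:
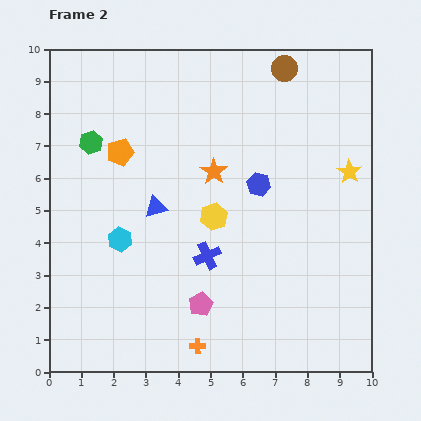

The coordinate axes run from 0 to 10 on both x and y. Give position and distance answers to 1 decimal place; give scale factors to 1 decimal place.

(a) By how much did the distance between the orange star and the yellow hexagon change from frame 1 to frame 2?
-3.4

Distance in frame 1: 4.8. Distance in frame 2: 1.4.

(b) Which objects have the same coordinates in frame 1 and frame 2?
the blue triangle, the yellow star, the blue cross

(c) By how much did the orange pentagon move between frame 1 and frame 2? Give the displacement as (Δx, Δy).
(-0.7, -0.2)

The orange pentagon was at (2.9, 7.0) in frame 1 and (2.2, 6.8) in frame 2.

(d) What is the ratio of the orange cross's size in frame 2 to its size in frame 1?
0.6×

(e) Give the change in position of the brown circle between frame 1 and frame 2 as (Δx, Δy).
(0.3, 0.4)

The brown circle was at (7.0, 9.0) in frame 1 and (7.3, 9.4) in frame 2.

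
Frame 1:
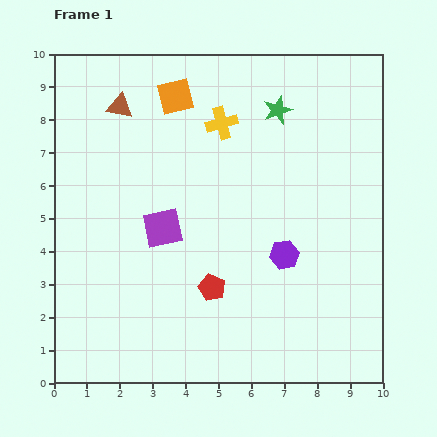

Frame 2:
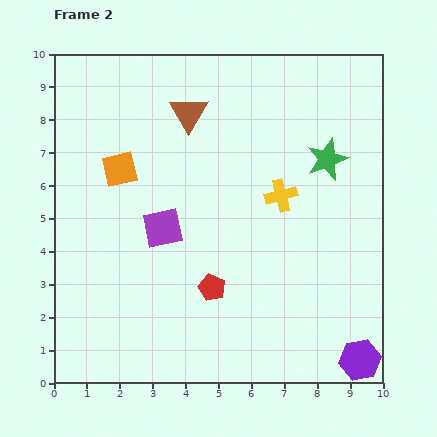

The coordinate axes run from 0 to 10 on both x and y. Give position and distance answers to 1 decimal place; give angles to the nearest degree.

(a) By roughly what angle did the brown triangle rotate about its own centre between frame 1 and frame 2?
49° clockwise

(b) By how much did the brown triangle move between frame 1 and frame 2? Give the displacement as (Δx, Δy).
(2.1, -0.2)

The brown triangle was at (2.0, 8.4) in frame 1 and (4.1, 8.2) in frame 2.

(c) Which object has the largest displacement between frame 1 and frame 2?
the purple hexagon

(moved 3.9; next 2.8)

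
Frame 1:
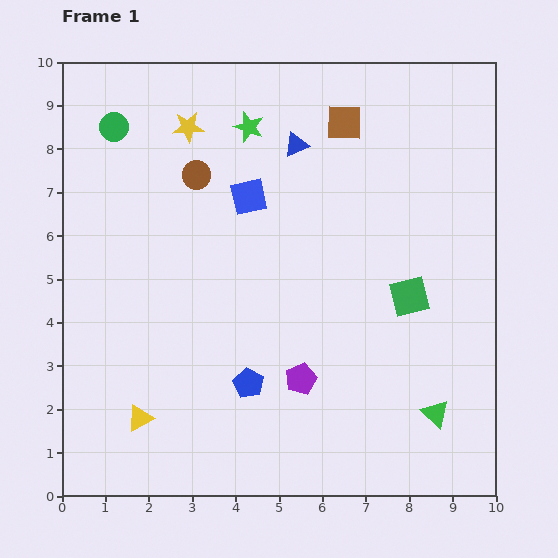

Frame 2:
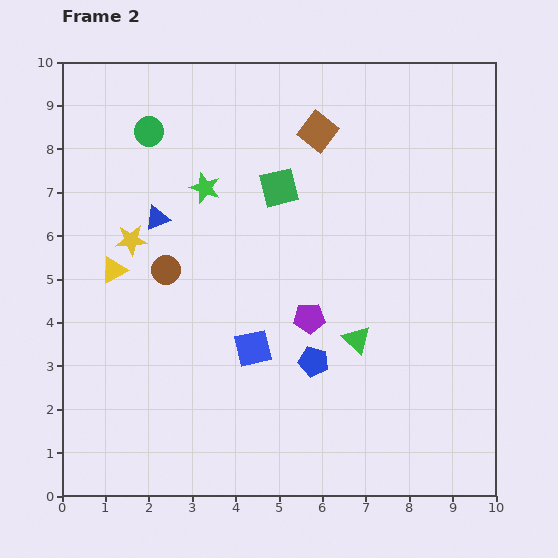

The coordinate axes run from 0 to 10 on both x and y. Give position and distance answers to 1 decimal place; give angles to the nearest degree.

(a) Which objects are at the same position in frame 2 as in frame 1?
none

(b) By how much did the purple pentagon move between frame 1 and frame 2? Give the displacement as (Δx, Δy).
(0.2, 1.4)

The purple pentagon was at (5.5, 2.7) in frame 1 and (5.7, 4.1) in frame 2.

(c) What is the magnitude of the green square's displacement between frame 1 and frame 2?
3.9

The green square moved from (8.0, 4.6) to (5.0, 7.1), a distance of √(3.0² + 2.5²) ≈ 3.9.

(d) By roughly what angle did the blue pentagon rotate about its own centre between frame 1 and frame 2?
15° counter-clockwise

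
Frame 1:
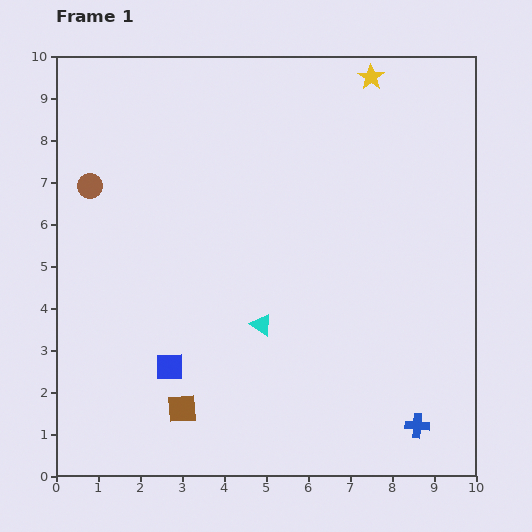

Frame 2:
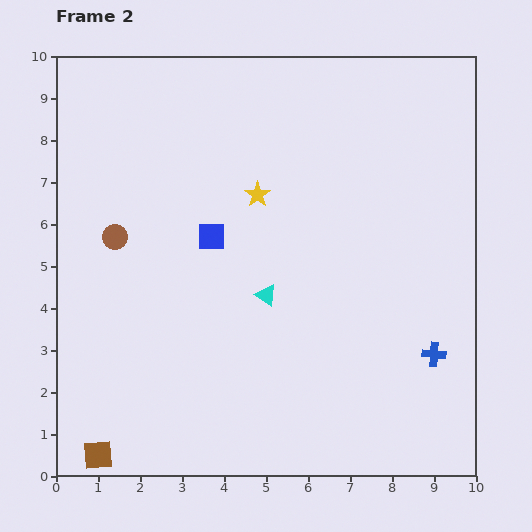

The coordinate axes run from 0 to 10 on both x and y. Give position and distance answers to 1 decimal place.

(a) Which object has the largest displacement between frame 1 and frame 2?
the yellow star

(moved 3.9; next 3.3)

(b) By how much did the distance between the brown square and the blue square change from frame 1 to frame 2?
+4.9

Distance in frame 1: 1.0. Distance in frame 2: 5.9.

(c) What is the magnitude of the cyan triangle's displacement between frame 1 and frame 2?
0.7

The cyan triangle moved from (4.9, 3.6) to (5.0, 4.3), a distance of √(0.1² + 0.7²) ≈ 0.7.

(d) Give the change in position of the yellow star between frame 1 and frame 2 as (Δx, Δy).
(-2.7, -2.8)

The yellow star was at (7.5, 9.5) in frame 1 and (4.8, 6.7) in frame 2.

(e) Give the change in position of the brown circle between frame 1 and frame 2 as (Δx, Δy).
(0.6, -1.2)

The brown circle was at (0.8, 6.9) in frame 1 and (1.4, 5.7) in frame 2.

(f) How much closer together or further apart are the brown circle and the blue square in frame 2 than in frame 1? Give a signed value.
-2.4

Distance in frame 1: 4.7. Distance in frame 2: 2.3.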